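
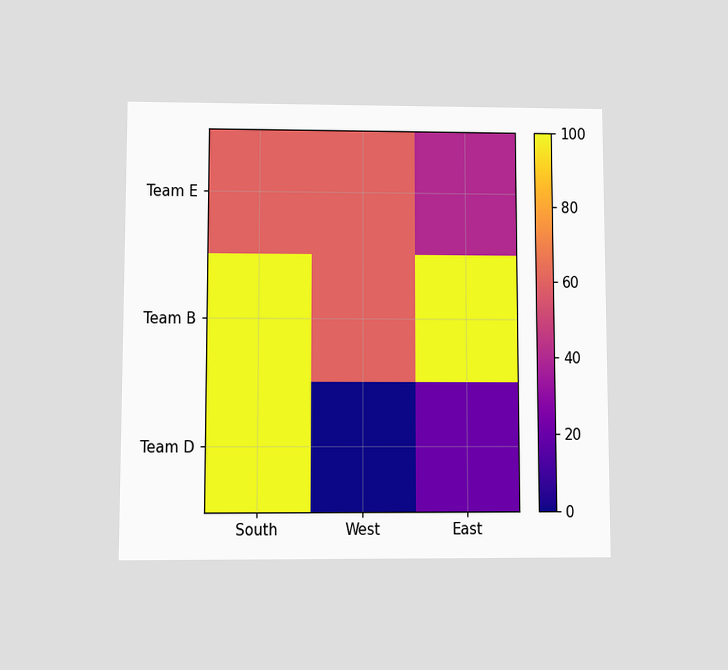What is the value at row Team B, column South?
The chart is viewed at a slight angle. Matching cell (Team B, South) against the colorbar gives 100.

100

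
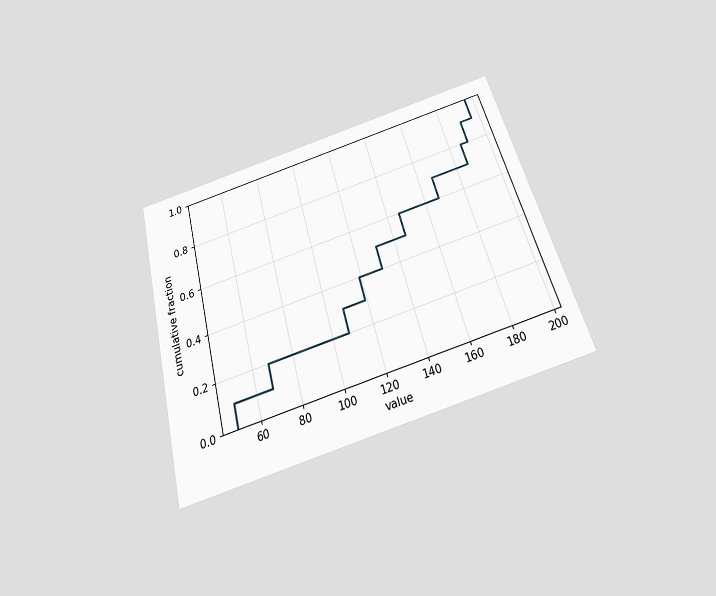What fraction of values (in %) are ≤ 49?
The chart is tilted about 15° counter-clockwise and viewed slightly from below. At x=49 the ECDF step is at 10%.

10%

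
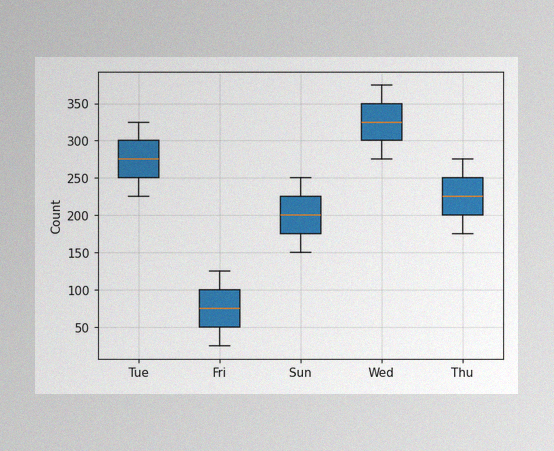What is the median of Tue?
The image has some photo noise and uneven lighting. The median line in the Tue box sits at 275.

275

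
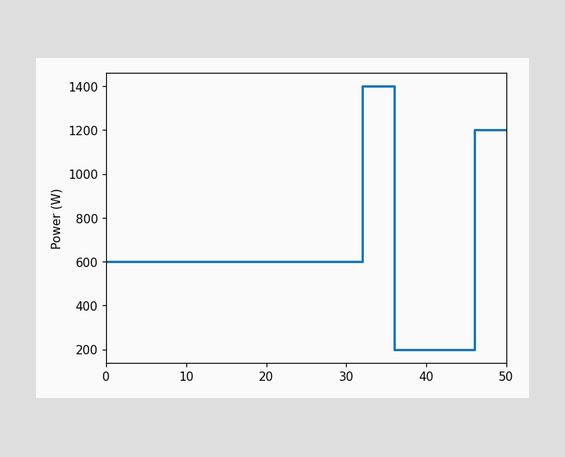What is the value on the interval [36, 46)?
On [36, 46) the step sits at 200W.

200W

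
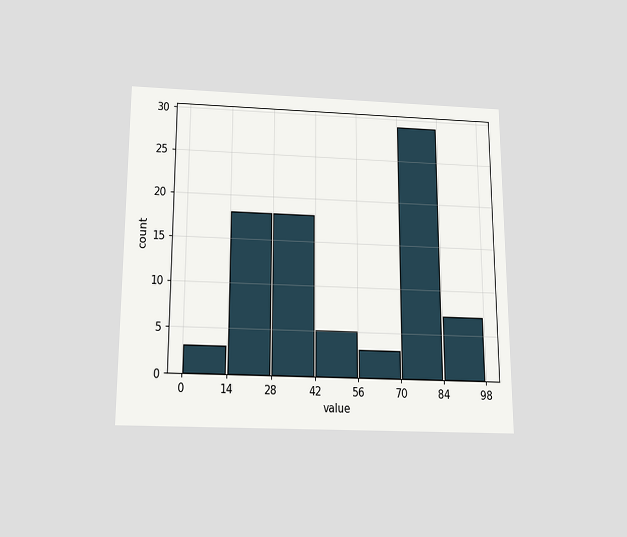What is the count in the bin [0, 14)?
The chart is viewed slightly from below. The [0, 14) bin has height 3.

3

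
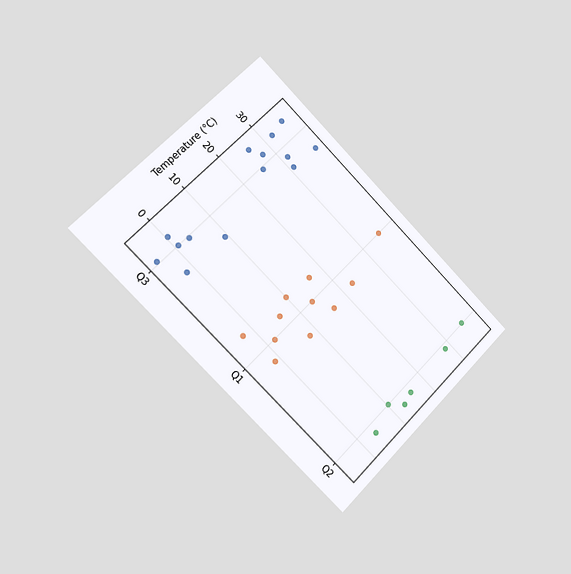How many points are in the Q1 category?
11

The chart is tilted about 45° clockwise and viewed slightly from the left. Counting the markers in the Q1 column gives 11.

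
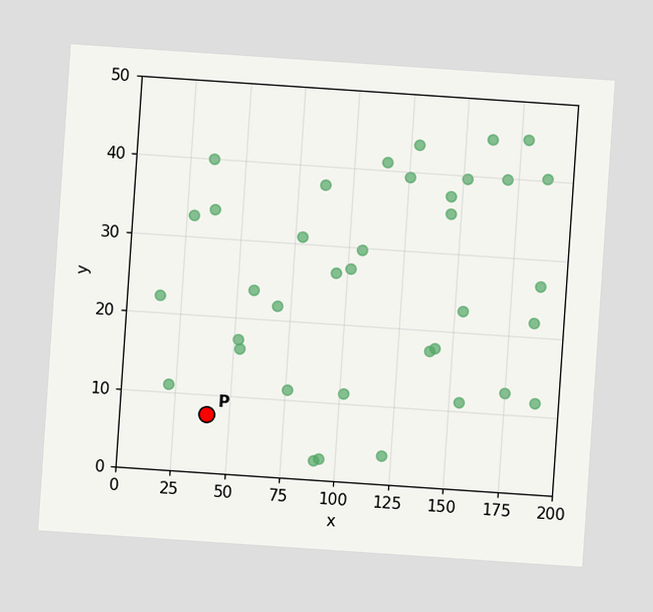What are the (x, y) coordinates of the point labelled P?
(40, 7.5)

The chart is tilted about 4° clockwise. Following the gridlines from P to each axis, P sits at (40, 7.5).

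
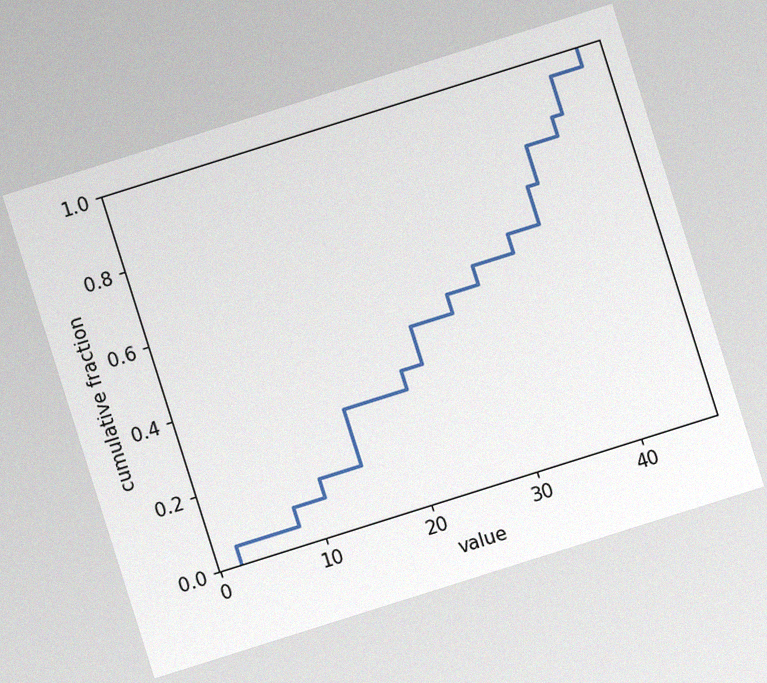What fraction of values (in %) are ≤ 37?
70%

The chart is tilted about 17° counter-clockwise, with some photo noise. At x=37 the ECDF step is at 70%.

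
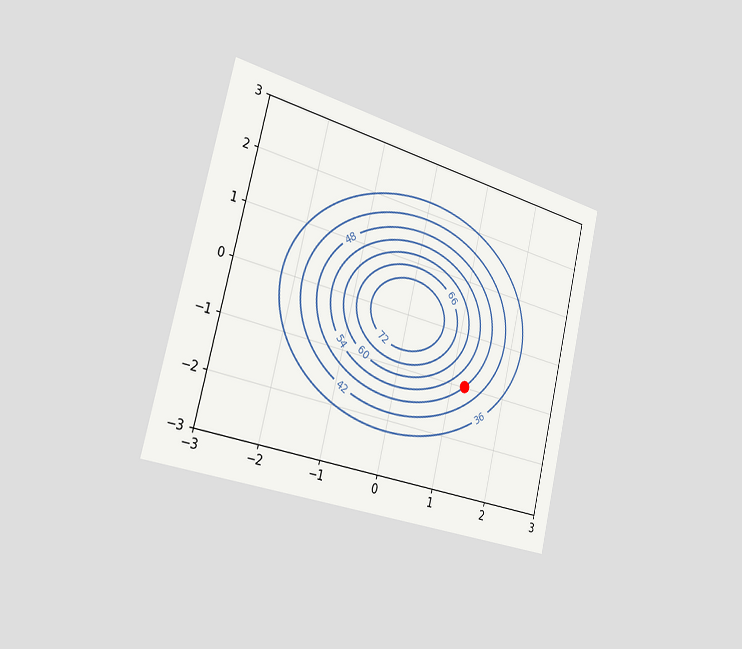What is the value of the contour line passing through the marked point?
The chart is tilted about 14° clockwise and viewed slightly from the left. The marked point sits on the contour labelled 48.

48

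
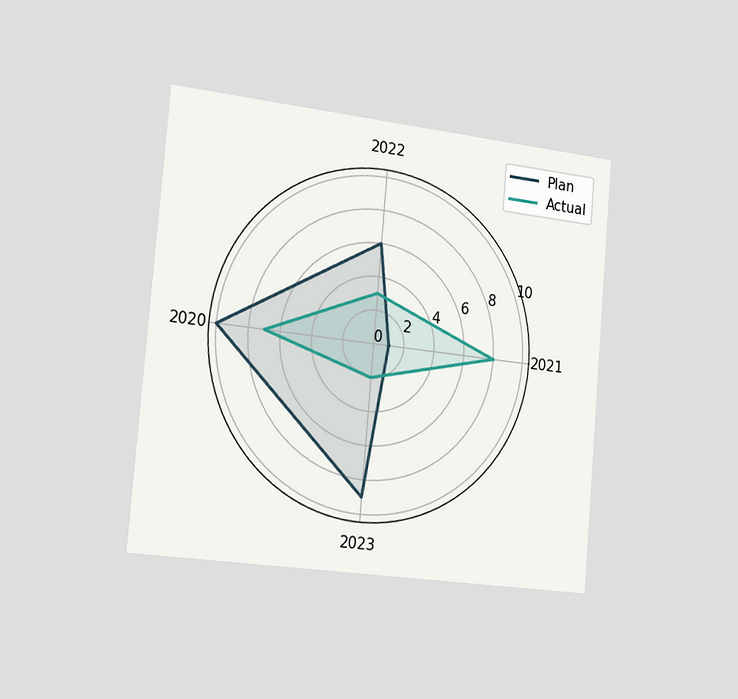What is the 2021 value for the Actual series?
8

The chart is tilted about 5° clockwise and viewed slightly from the left. On the 2021 axis, Actual reaches 8.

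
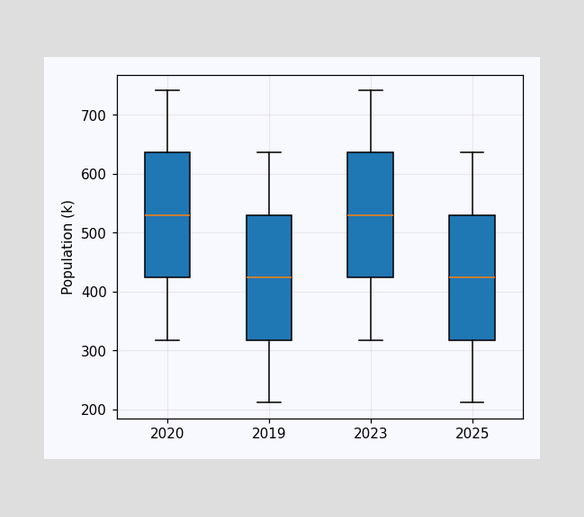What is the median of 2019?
424k

The median line in the 2019 box sits at 424k.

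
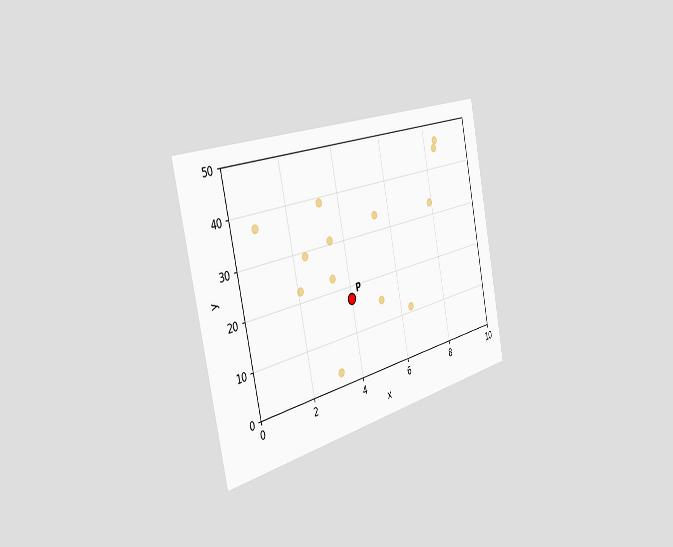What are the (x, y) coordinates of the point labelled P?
(4, 17.5)

The chart is tilted about 12° counter-clockwise and viewed slightly from the left. Following the gridlines from P to each axis, P sits at (4, 17.5).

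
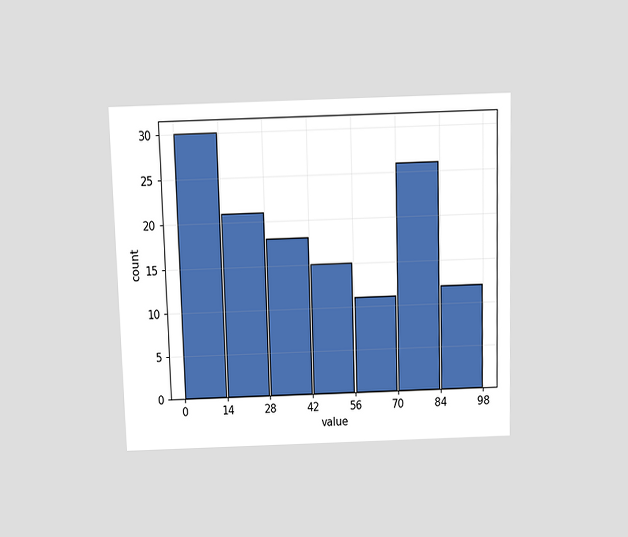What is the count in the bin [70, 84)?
26

The chart is viewed slightly from above. The [70, 84) bin has height 26.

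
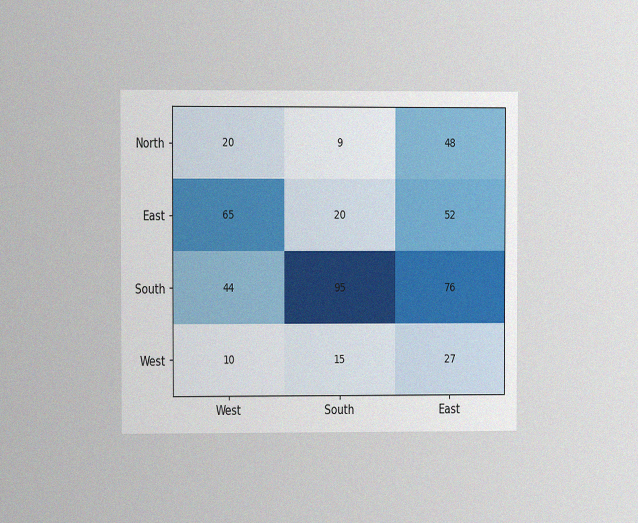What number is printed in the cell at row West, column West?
The chart is viewed at a slight angle, with some photo noise. The (West, West) cell reads 10.

10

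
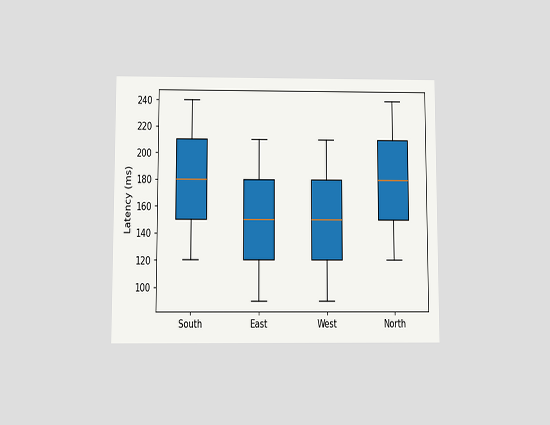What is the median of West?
150ms

The chart is viewed slightly from below. The median line in the West box sits at 150ms.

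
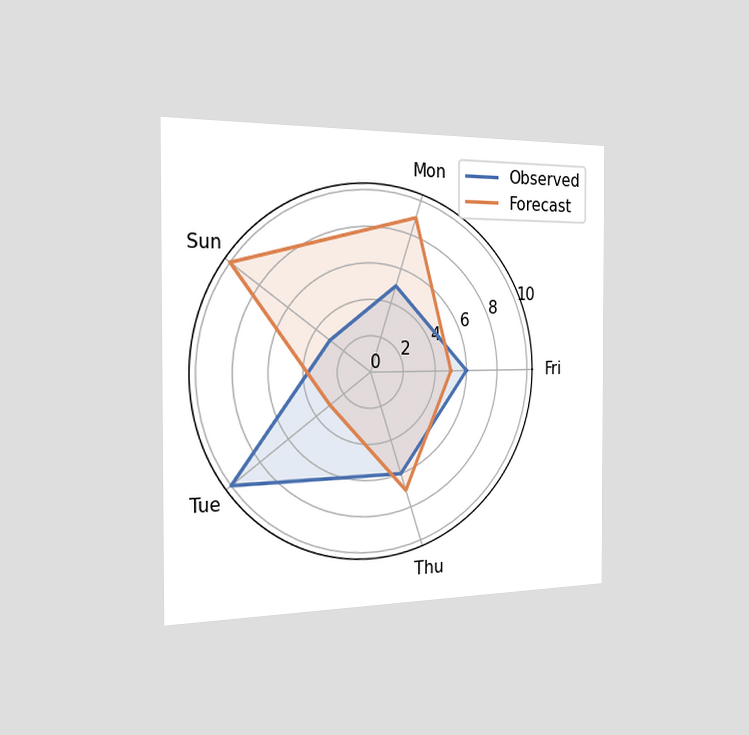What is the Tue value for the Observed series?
10

The chart is viewed slightly from the left. On the Tue axis, Observed reaches 10.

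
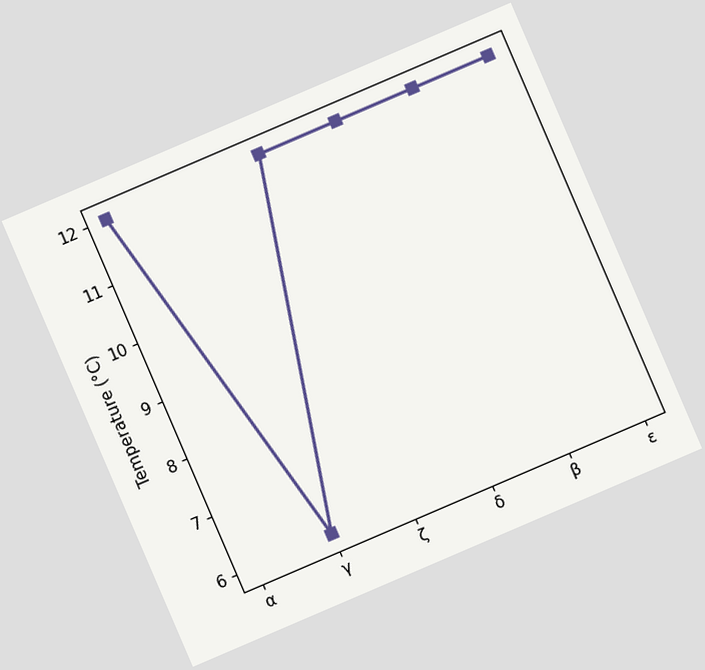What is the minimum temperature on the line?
6°C

The chart is tilted about 23° counter-clockwise. The lowest point is at γ, and reading across to the y-axis gives 6°C.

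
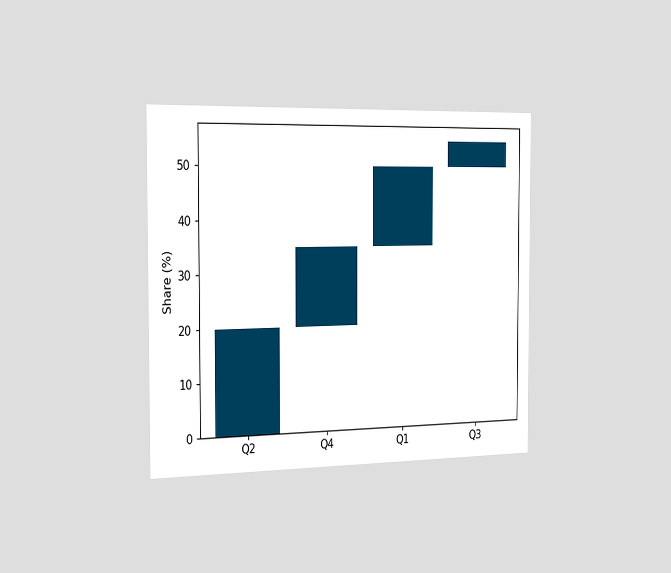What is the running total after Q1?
50%

The chart is viewed slightly from the left. After Q1 the running total reaches 50%.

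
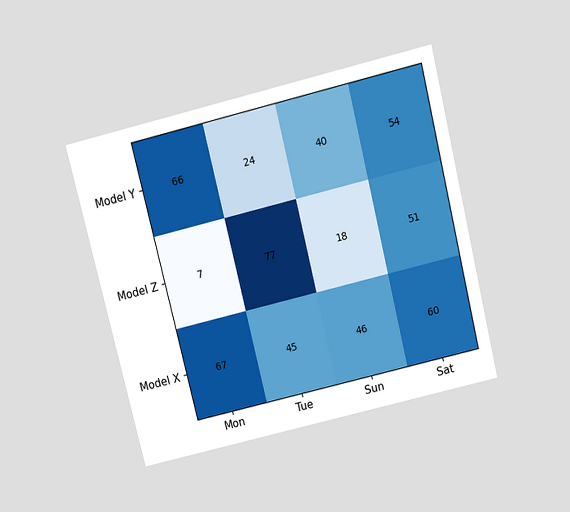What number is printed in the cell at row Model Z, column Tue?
The chart is tilted about 14° counter-clockwise and viewed slightly from above. The (Model Z, Tue) cell reads 77.

77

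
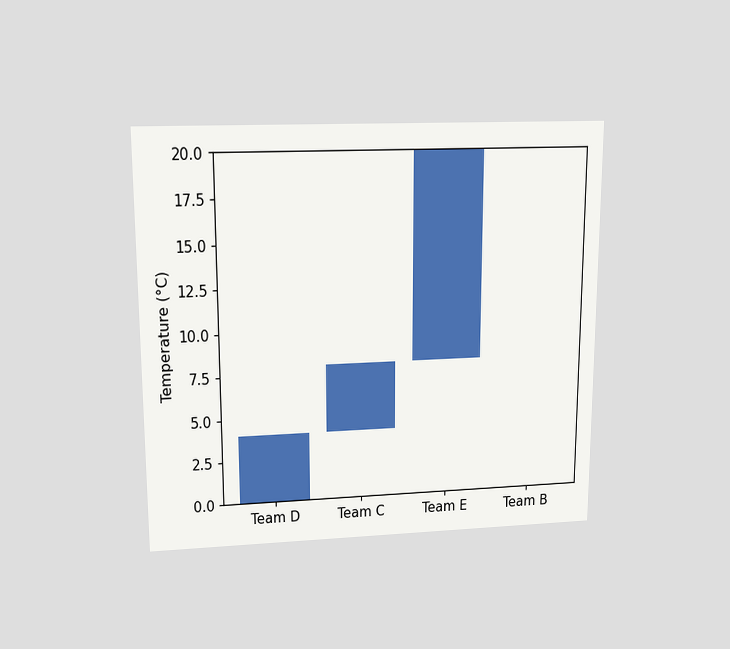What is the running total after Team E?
The chart is viewed slightly from above. After Team E the running total reaches 20°C.

20°C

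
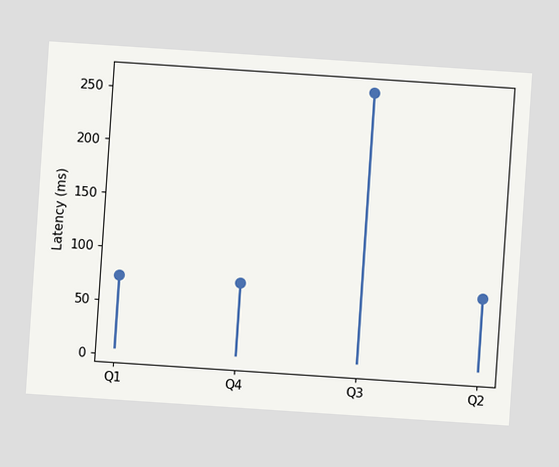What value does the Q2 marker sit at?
74ms

The chart is tilted about 4° clockwise. The Q2 marker sits at 74ms.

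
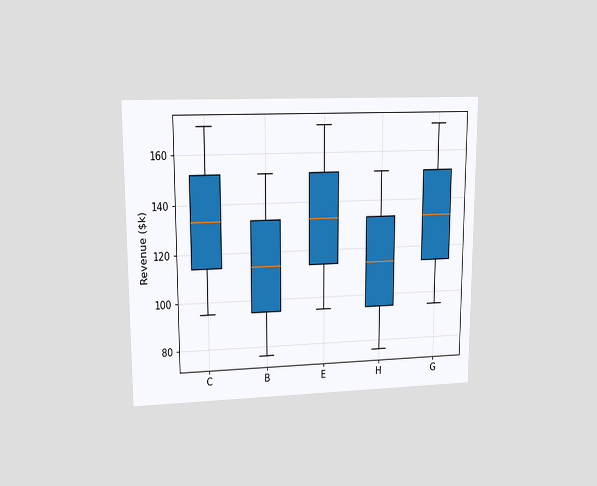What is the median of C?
$133k

The chart is viewed at a slight angle. The median line in the C box sits at $133k.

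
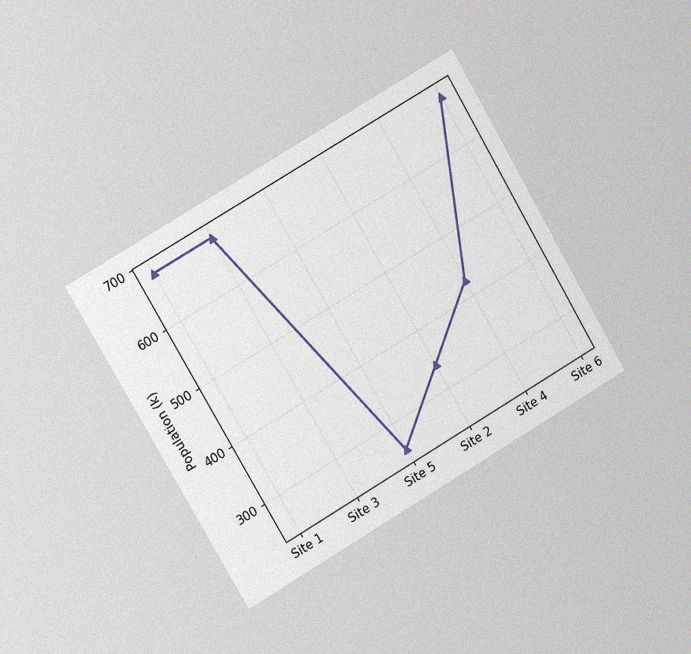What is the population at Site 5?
The chart is tilted about 30° counter-clockwise and viewed slightly from the left, with some photo noise. At Site 5, the line is at 255k.

255k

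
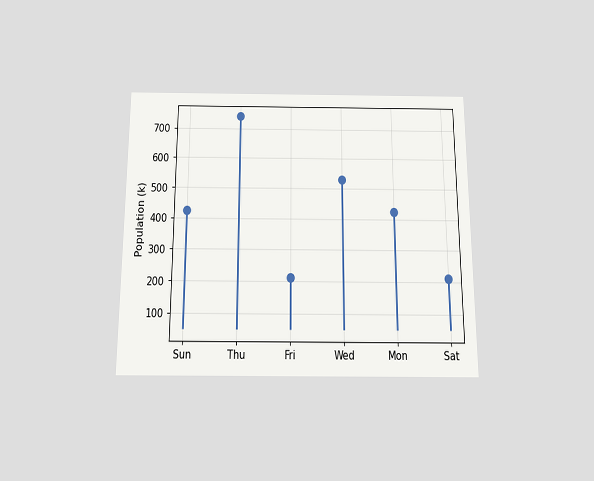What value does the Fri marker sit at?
212k

The chart is viewed slightly from below. The Fri marker sits at 212k.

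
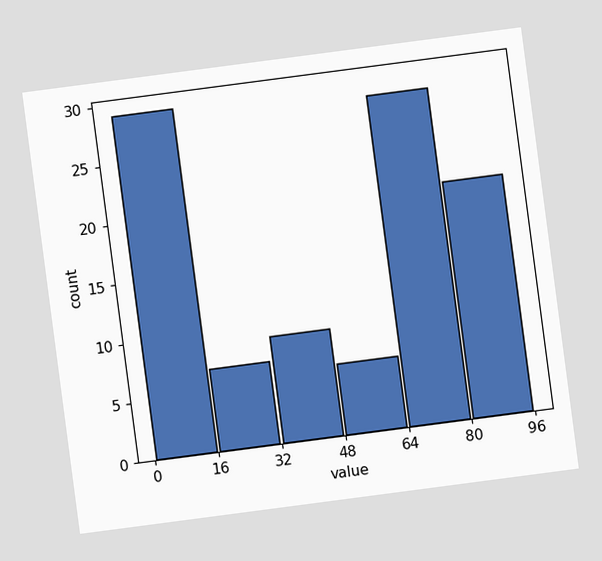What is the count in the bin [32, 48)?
The chart is tilted about 7° counter-clockwise. The [32, 48) bin has height 9.

9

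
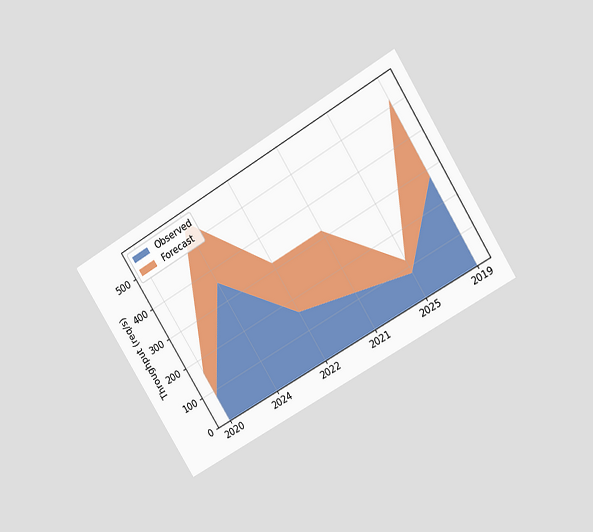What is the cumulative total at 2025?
The chart is tilted about 32° counter-clockwise and viewed at a slight angle. The stacked total at 2025 reaches 120req/s.

120req/s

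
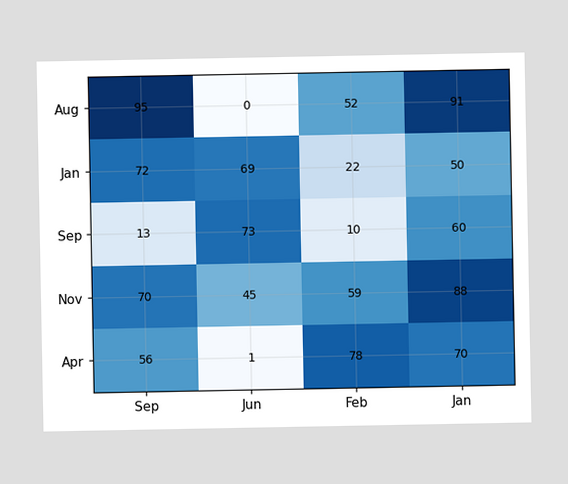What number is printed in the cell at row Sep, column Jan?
60

The (Sep, Jan) cell reads 60.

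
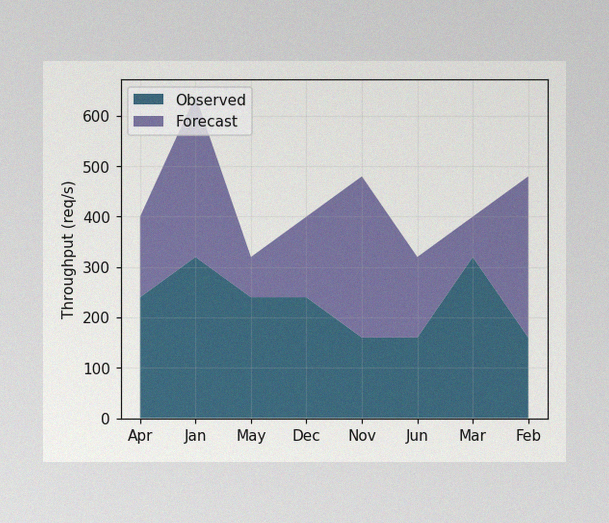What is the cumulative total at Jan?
640req/s

The image has some photo noise and uneven lighting. The stacked total at Jan reaches 640req/s.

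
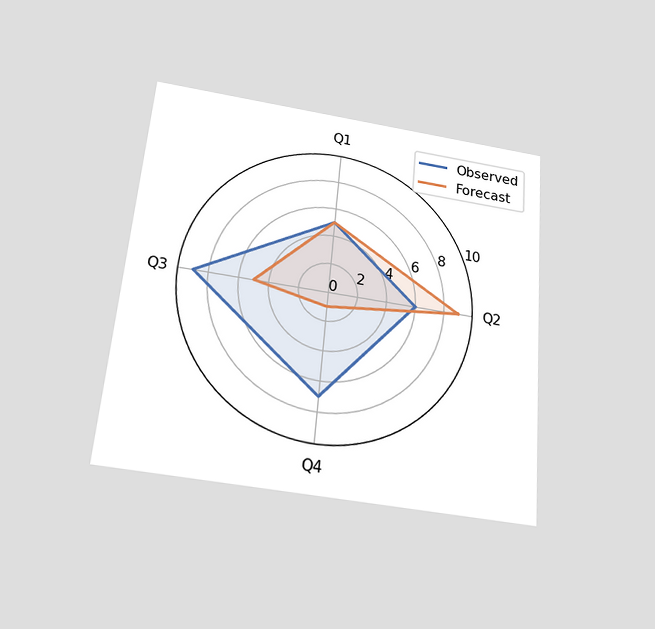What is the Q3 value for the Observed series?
The chart is tilted about 5° clockwise and viewed slightly from below. On the Q3 axis, Observed reaches 9.

9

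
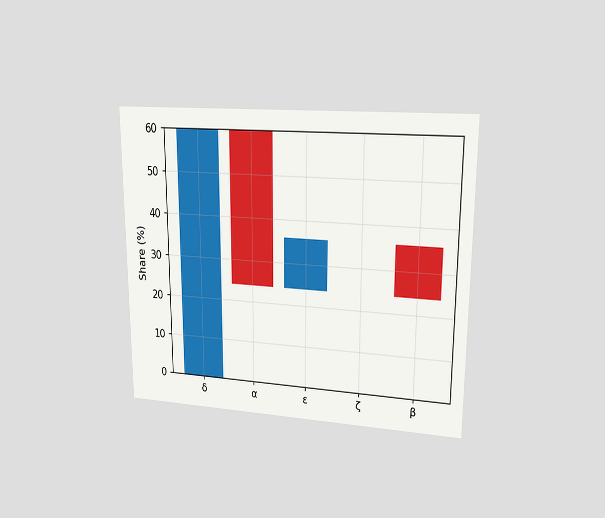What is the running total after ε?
The chart is viewed at a slight angle. After ε the running total reaches 36%.

36%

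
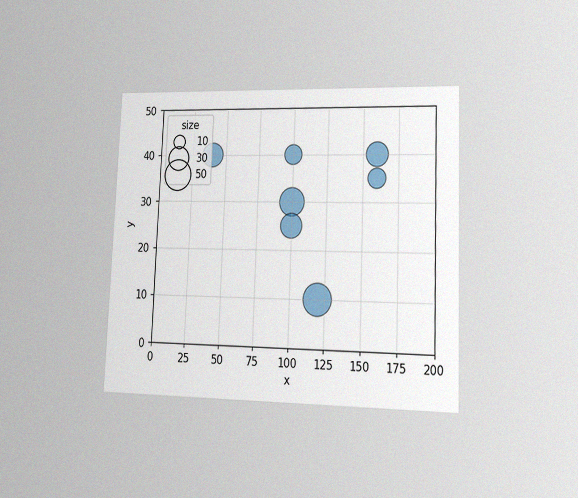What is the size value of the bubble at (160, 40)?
30

The chart is tilted about 2° clockwise and viewed at a slight angle, with some photo noise. Matching the bubble at (160, 40) against the size legend gives 30.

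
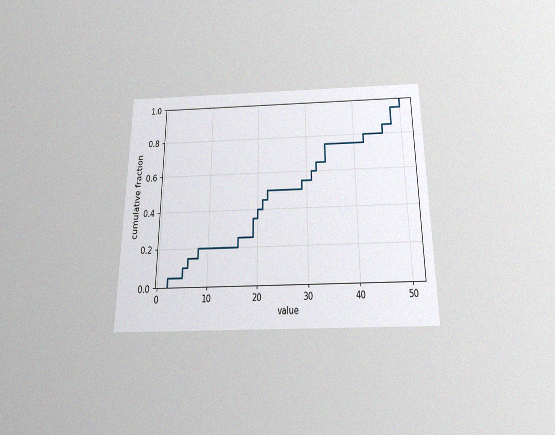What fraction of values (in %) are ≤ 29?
The chart is viewed slightly from below, with some photo noise. At x=29 the ECDF step is at 55%.

55%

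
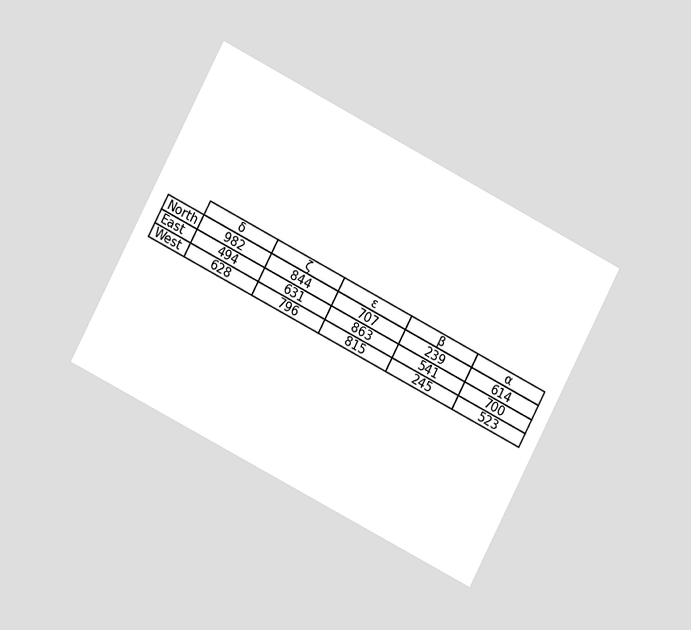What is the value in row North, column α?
The chart is tilted about 27° clockwise and viewed slightly from the left. The (North, α) cell reads 614.

614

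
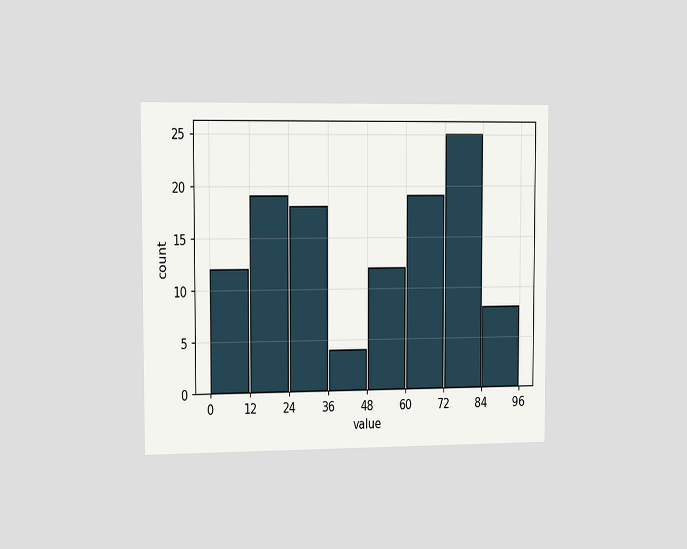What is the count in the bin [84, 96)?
8

The chart is viewed slightly from the left. The [84, 96) bin has height 8.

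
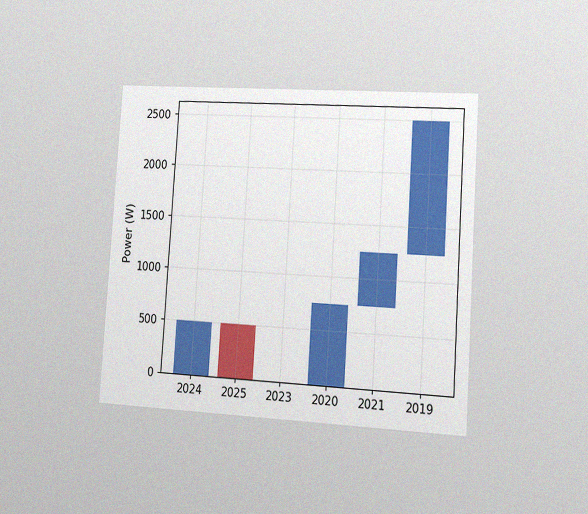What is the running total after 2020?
750W

The chart is tilted about 4° clockwise and viewed slightly from the right, with some photo noise. After 2020 the running total reaches 750W.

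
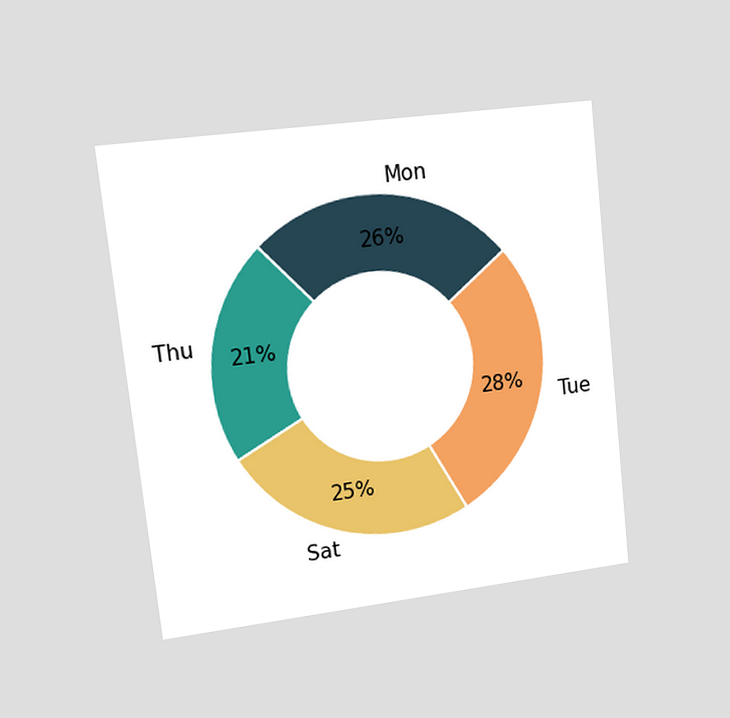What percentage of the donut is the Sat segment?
The chart is tilted about 6° counter-clockwise and viewed slightly from the left. The Sat segment takes up 25% of the ring.

25%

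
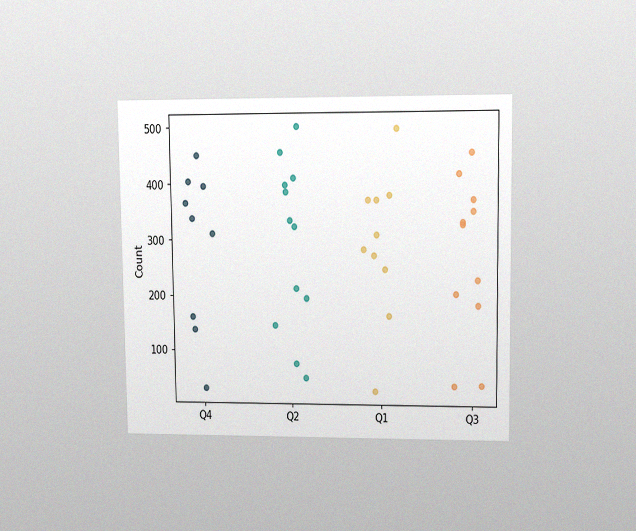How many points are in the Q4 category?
9

The chart is viewed at a slight angle, with some photo noise. Counting the markers in the Q4 column gives 9.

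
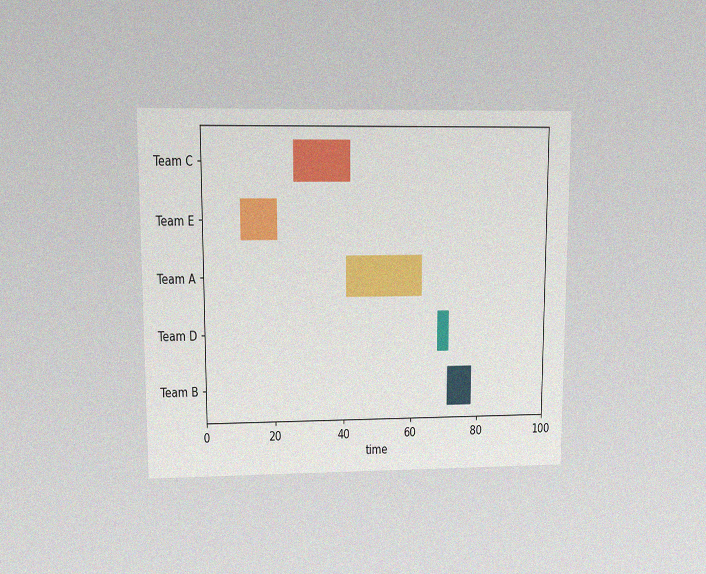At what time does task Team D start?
The chart is viewed at a slight angle, with some photo noise. The Team D bar begins at t=68.

68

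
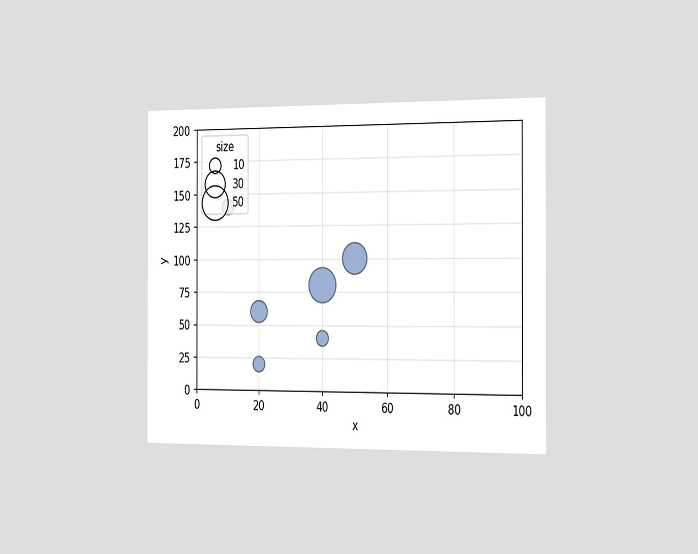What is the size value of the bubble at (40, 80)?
50

The chart is viewed slightly from the right. Matching the bubble at (40, 80) against the size legend gives 50.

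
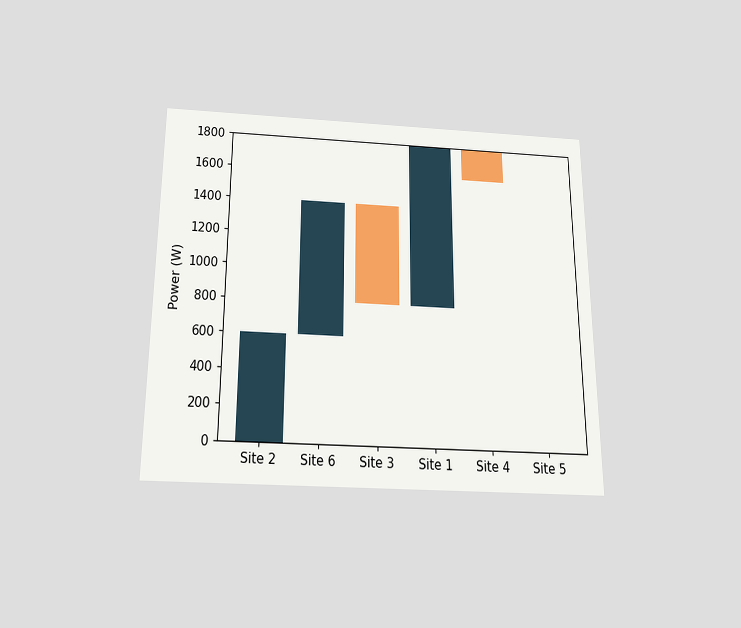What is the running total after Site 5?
1600W

The chart is viewed slightly from below. After Site 5 the running total reaches 1600W.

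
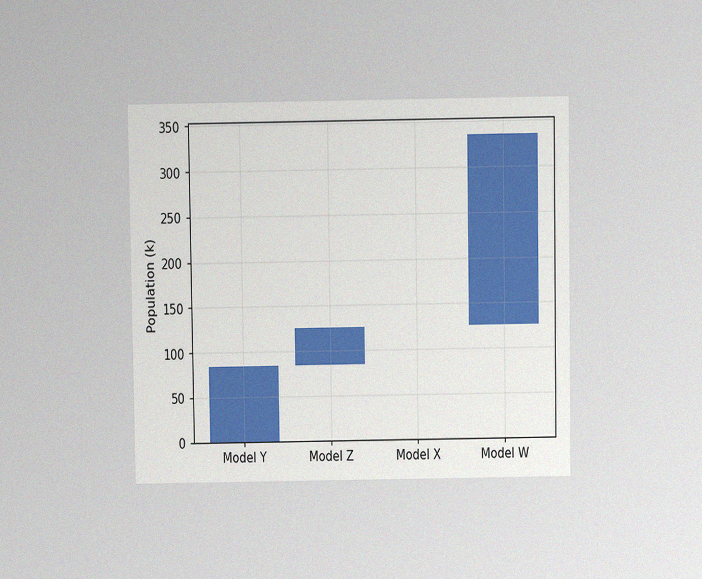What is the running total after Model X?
126k

The chart is viewed slightly from above, with some photo noise. After Model X the running total reaches 126k.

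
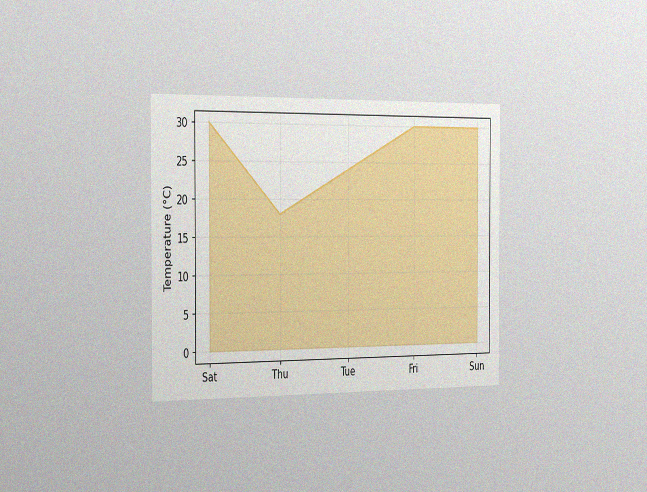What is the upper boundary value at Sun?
30°C

The chart is viewed slightly from the left, with some photo noise. At Sun the upper boundary is at 30°C.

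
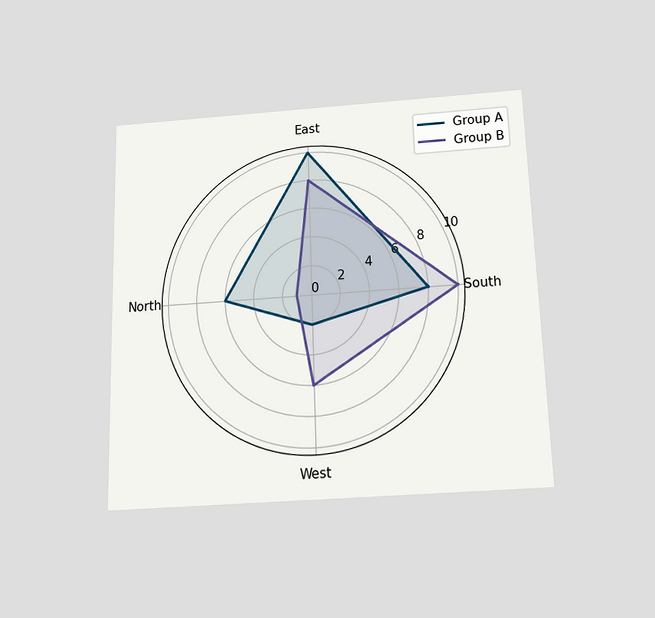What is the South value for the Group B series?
The chart is viewed slightly from below. On the South axis, Group B reaches 10.

10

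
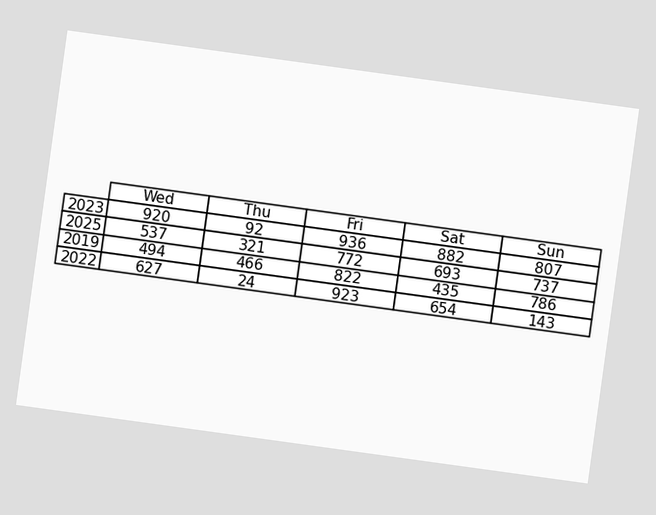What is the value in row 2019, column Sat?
435

The chart is tilted about 8° clockwise. The (2019, Sat) cell reads 435.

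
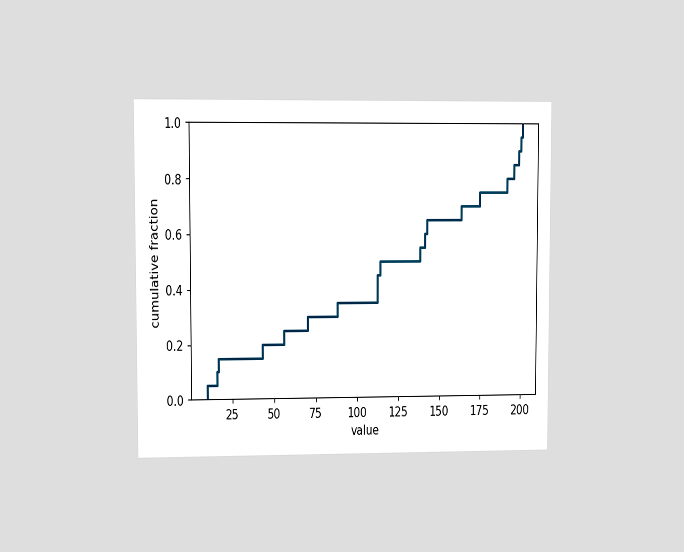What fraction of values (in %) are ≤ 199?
95%

The chart is viewed at a slight angle. At x=199 the ECDF step is at 95%.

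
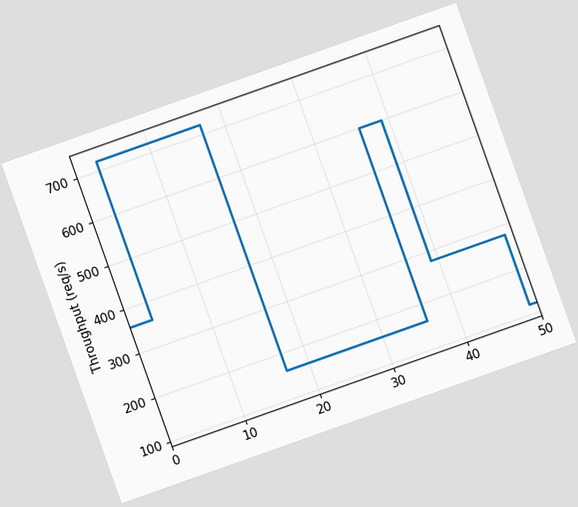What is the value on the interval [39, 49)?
280req/s

The chart is tilted about 20° counter-clockwise. On [39, 49) the step sits at 280req/s.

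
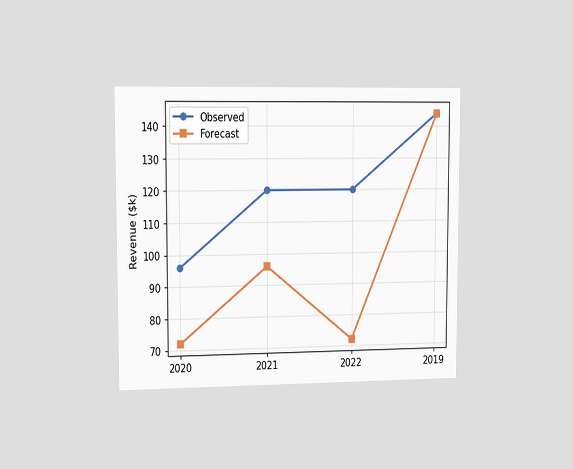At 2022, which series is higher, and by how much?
Observed, by $48k

The chart is viewed slightly from the left. At 2022, Observed sits above the other line by $48k.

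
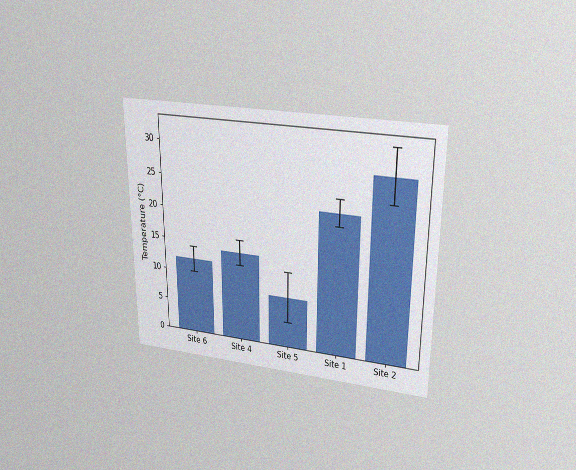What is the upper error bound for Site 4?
16°C

The chart is viewed slightly from above, with some photo noise. The Site 4 bar's upper whisker reaches 16°C.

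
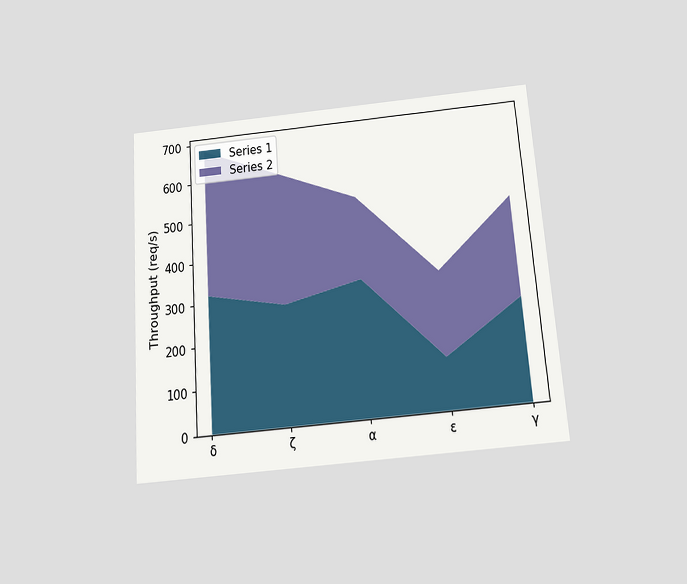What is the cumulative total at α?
The chart is tilted about 4° counter-clockwise and viewed slightly from below. The stacked total at α reaches 520req/s.

520req/s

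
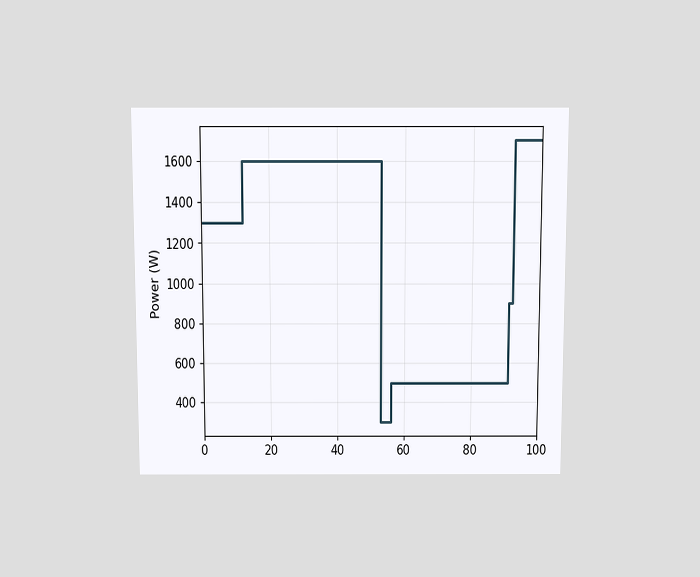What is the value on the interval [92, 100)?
1700W

The chart is viewed slightly from above. On [92, 100) the step sits at 1700W.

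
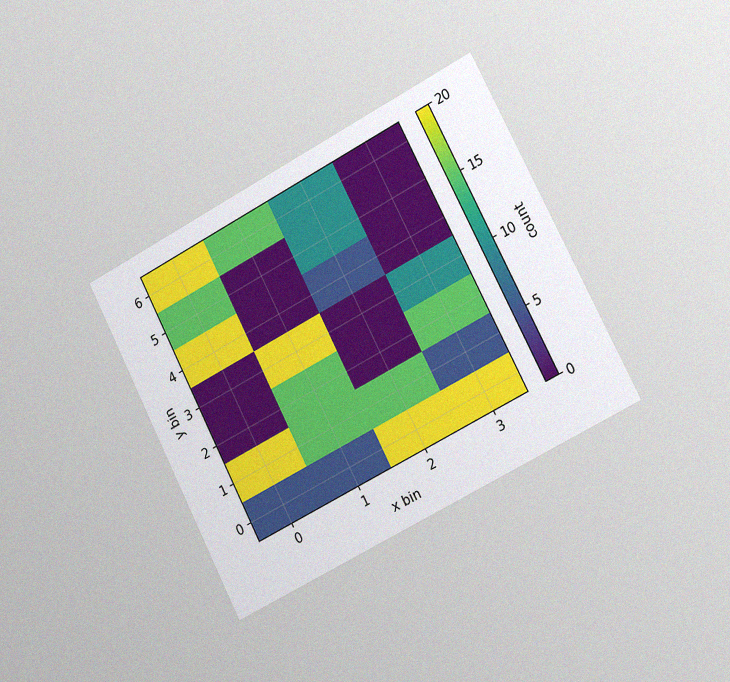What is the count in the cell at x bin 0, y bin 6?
20

The chart is tilted about 27° counter-clockwise and viewed slightly from the right, with some photo noise. Matching the cell (0, 6) against the colorbar gives 20.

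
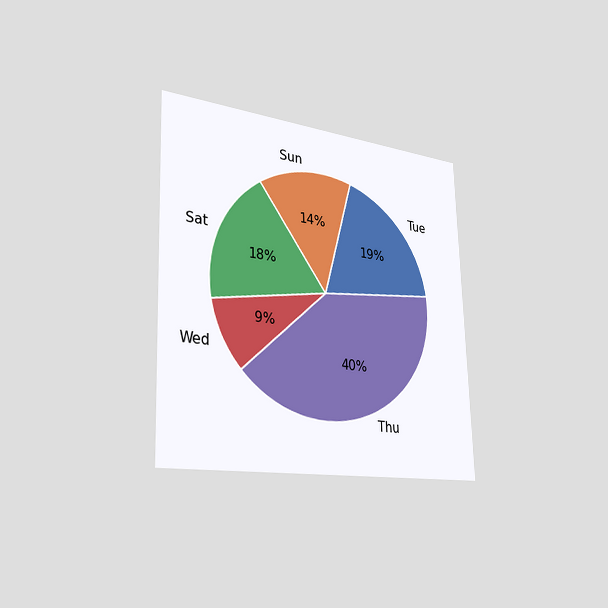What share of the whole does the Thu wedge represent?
The chart is tilted about 2° counter-clockwise and viewed slightly from the left. The Thu slice takes up 40% of the pie.

40%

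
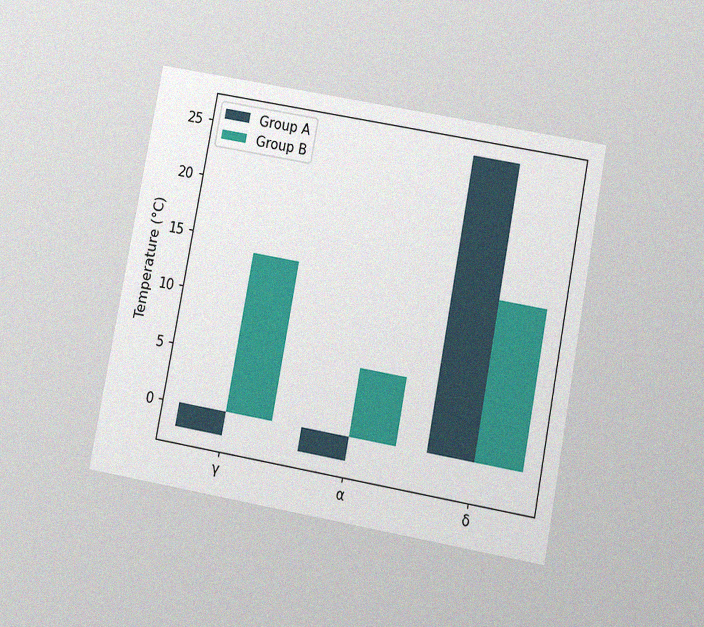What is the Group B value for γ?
The chart is tilted about 11° clockwise and viewed slightly from below, with some photo noise. The Group B bar at γ reaches 14°C on the y-axis.

14°C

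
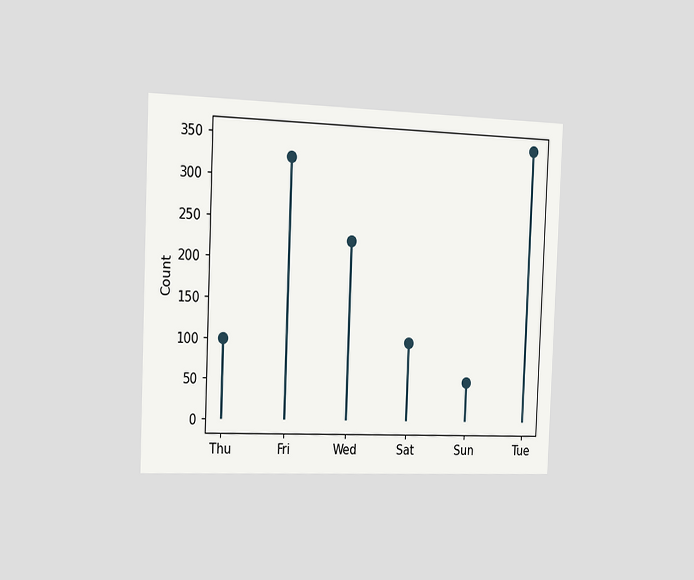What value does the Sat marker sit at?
The chart is tilted about 2° clockwise and viewed slightly from the left. The Sat marker sits at 100.

100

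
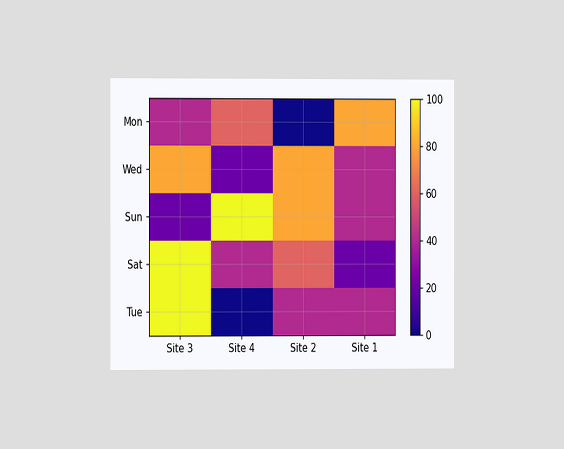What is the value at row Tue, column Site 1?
The chart is viewed at a slight angle. Matching cell (Tue, Site 1) against the colorbar gives 40.

40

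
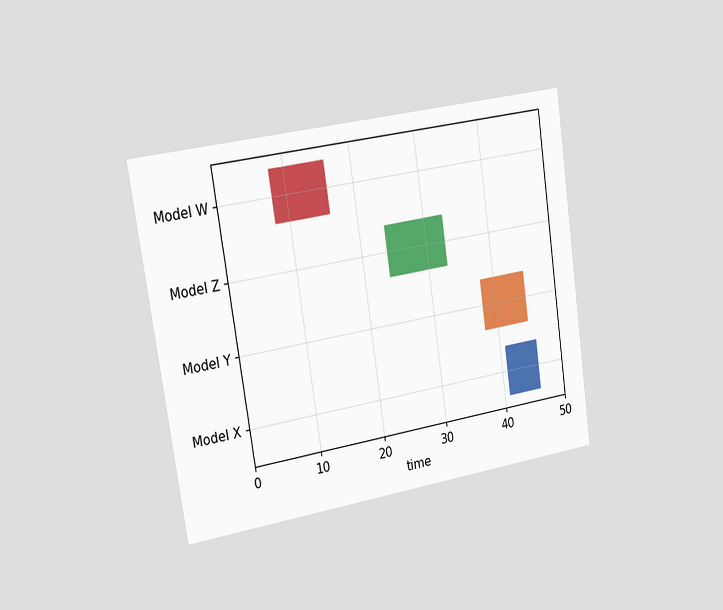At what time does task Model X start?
The chart is tilted about 8° counter-clockwise and viewed slightly from the left. The Model X bar begins at t=41.

41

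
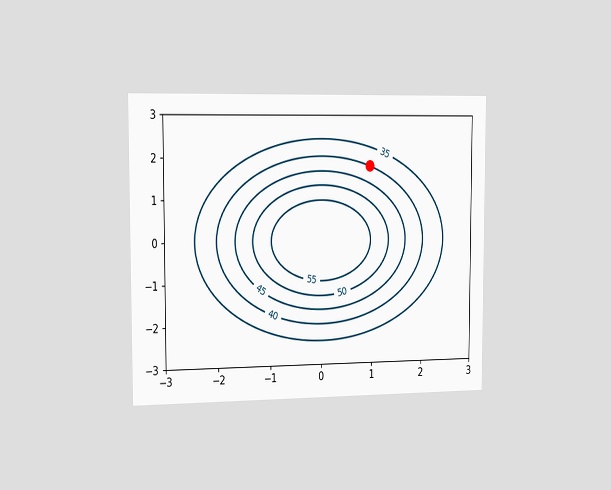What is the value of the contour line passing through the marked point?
The chart is viewed slightly from the left. The marked point sits on the contour labelled 40.

40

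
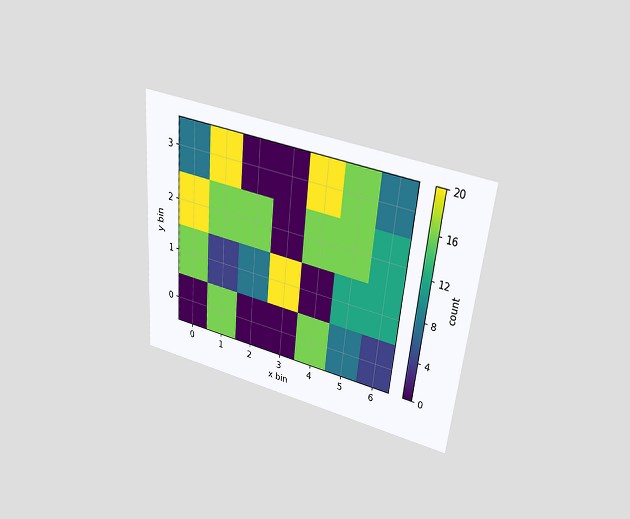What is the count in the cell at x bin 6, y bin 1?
The chart is tilted about 5° clockwise and viewed slightly from above. Matching the cell (6, 1) against the colorbar gives 12.

12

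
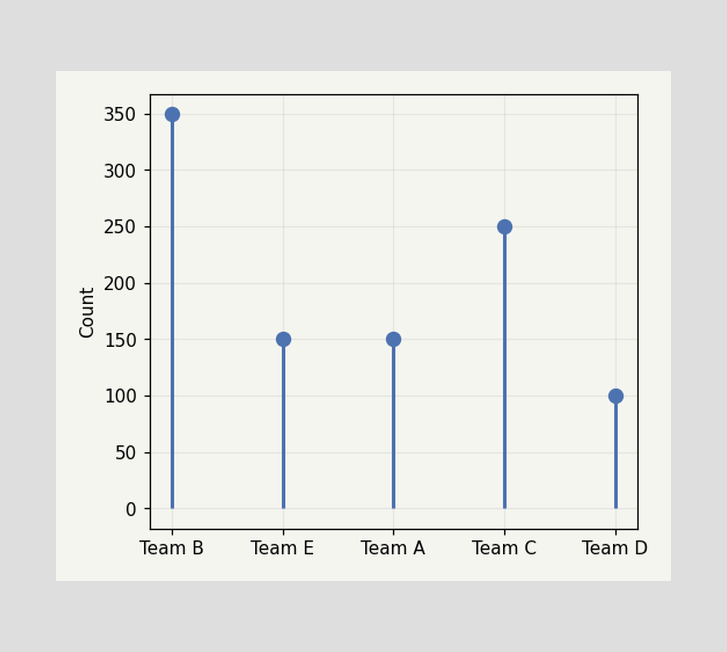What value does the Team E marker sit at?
150

The Team E marker sits at 150.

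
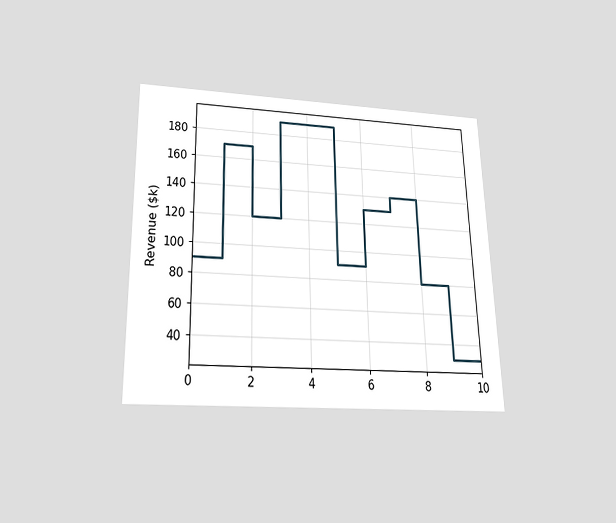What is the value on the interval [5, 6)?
The chart is viewed slightly from below. On [5, 6) the step sits at $90k.

$90k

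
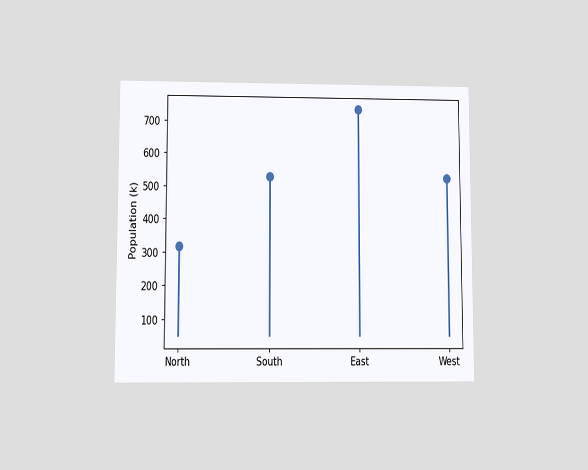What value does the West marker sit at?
530k

The chart is viewed at a slight angle. The West marker sits at 530k.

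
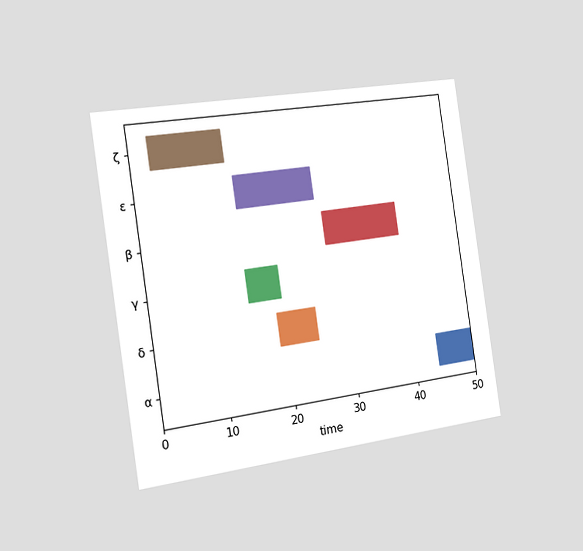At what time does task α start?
44

The chart is tilted about 8° counter-clockwise and viewed slightly from the left. The α bar begins at t=44.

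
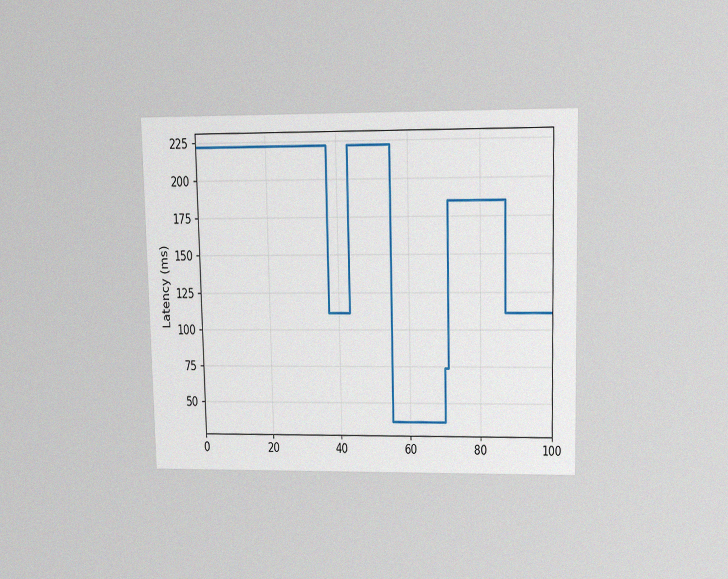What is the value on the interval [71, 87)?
185ms

The chart is viewed slightly from above, with some photo noise. On [71, 87) the step sits at 185ms.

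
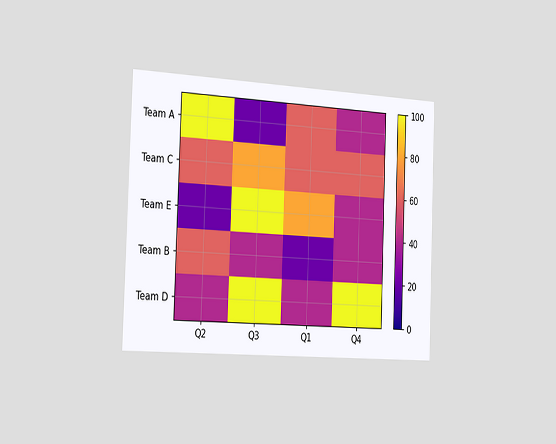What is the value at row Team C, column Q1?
The chart is tilted about 2° clockwise and viewed slightly from the left. Matching cell (Team C, Q1) against the colorbar gives 60.

60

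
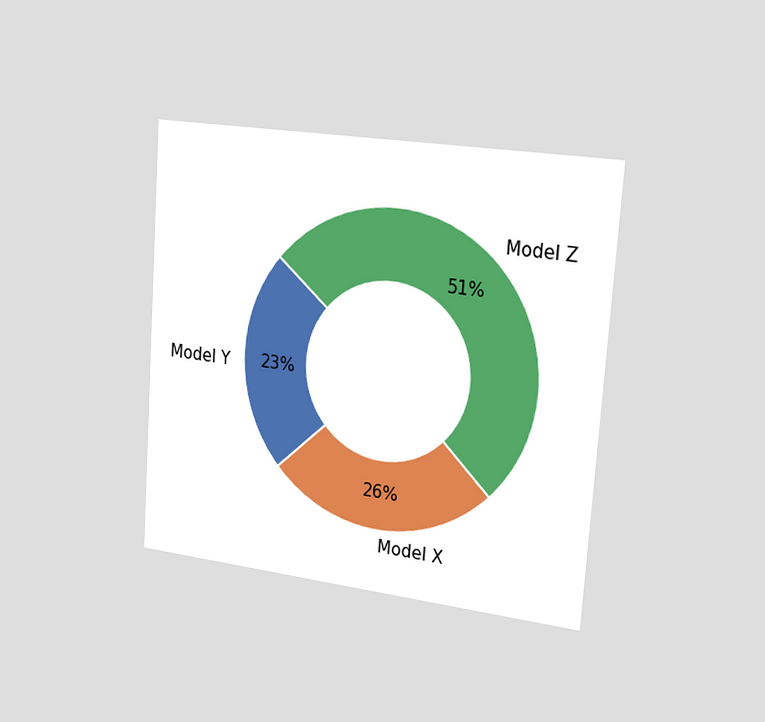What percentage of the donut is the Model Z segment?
51%

The chart is tilted about 4° clockwise and viewed slightly from the right. The Model Z segment takes up 51% of the ring.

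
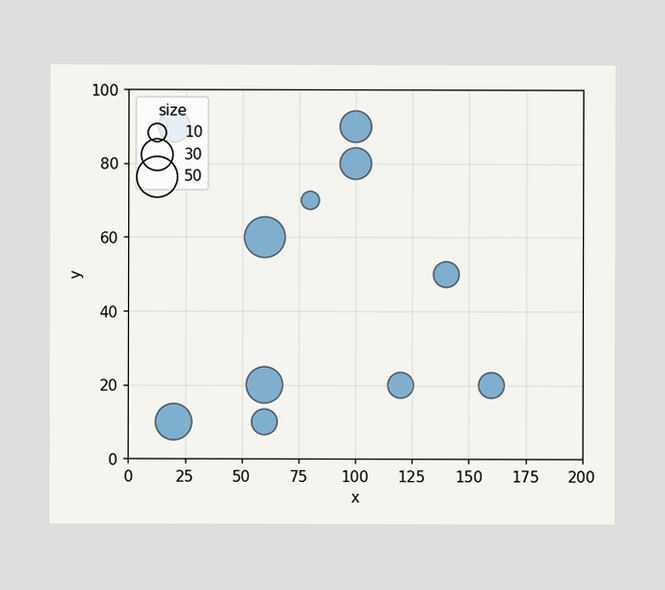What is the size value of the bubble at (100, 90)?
Matching the bubble at (100, 90) against the size legend gives 30.

30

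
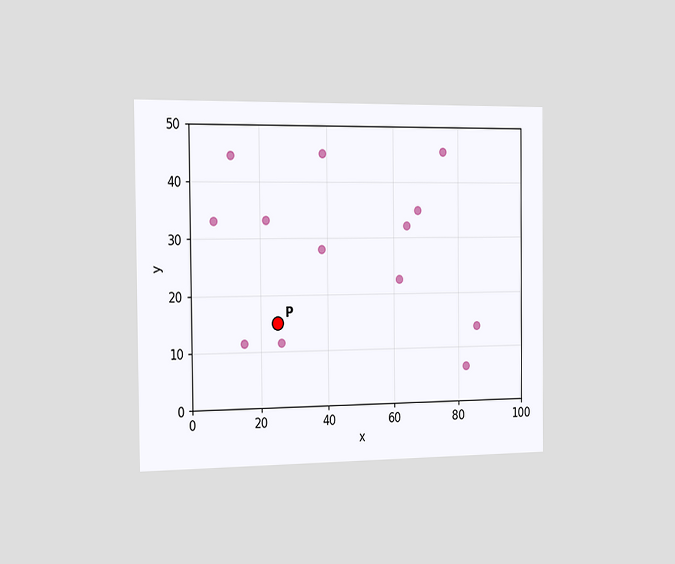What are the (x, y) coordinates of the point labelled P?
(25, 15)

The chart is viewed slightly from the left. Following the gridlines from P to each axis, P sits at (25, 15).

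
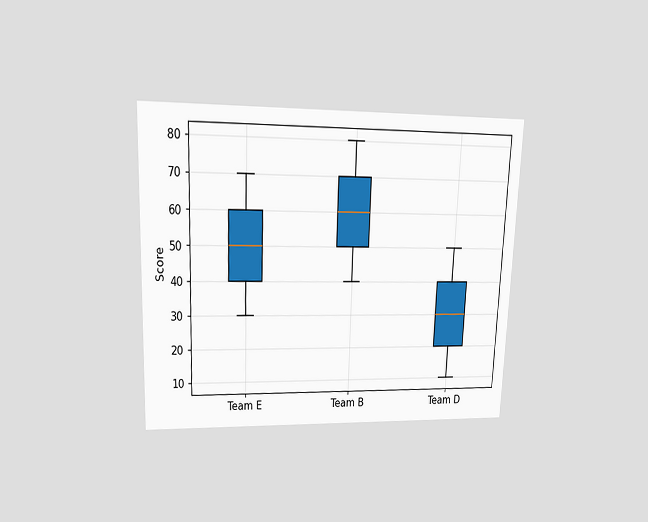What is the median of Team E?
The chart is tilted about 2° clockwise and viewed at a slight angle. The median line in the Team E box sits at 50.

50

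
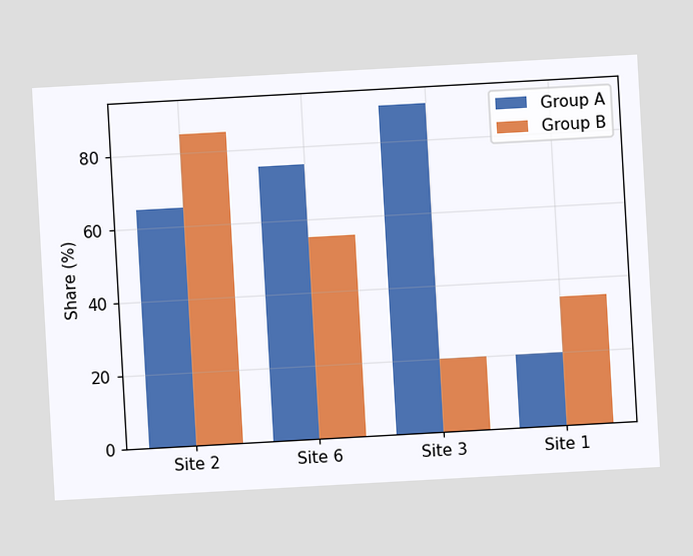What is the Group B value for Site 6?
The chart is tilted about 3° counter-clockwise. The Group B bar at Site 6 reaches 55% on the y-axis.

55%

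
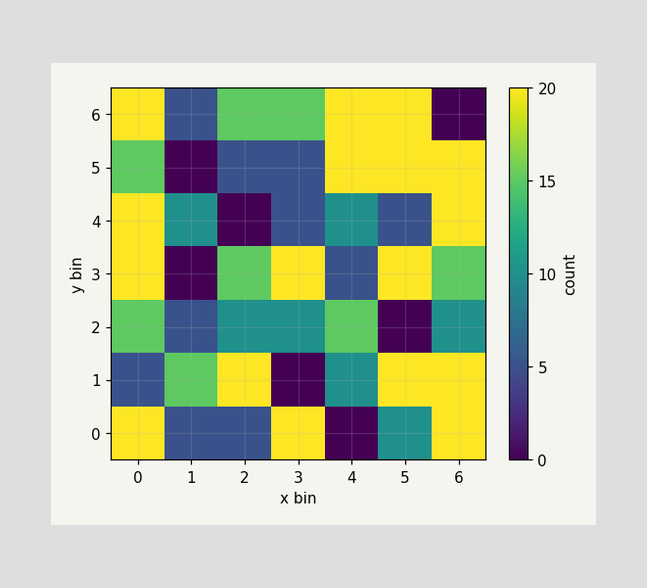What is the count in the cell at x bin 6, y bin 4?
Matching the cell (6, 4) against the colorbar gives 20.

20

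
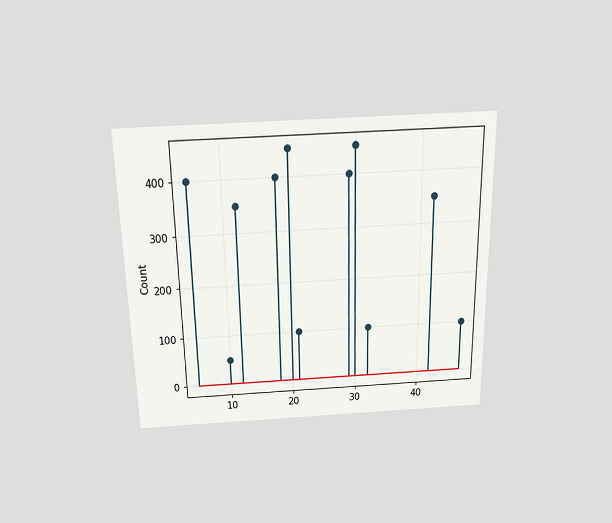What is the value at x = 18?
The chart is viewed slightly from above. The stem at x=18 reaches 400.

400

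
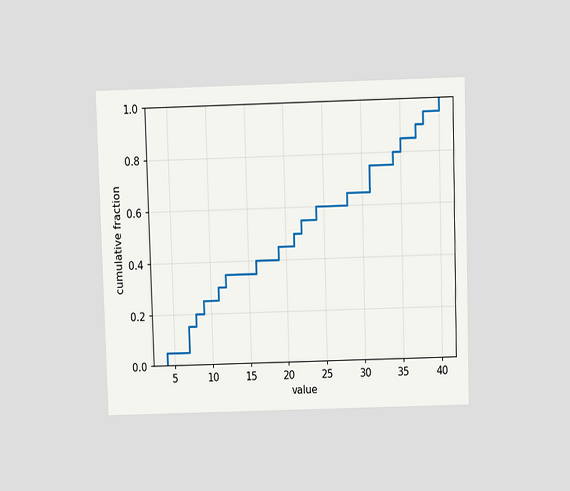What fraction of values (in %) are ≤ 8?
The chart is viewed at a slight angle. At x=8 the ECDF step is at 20%.

20%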